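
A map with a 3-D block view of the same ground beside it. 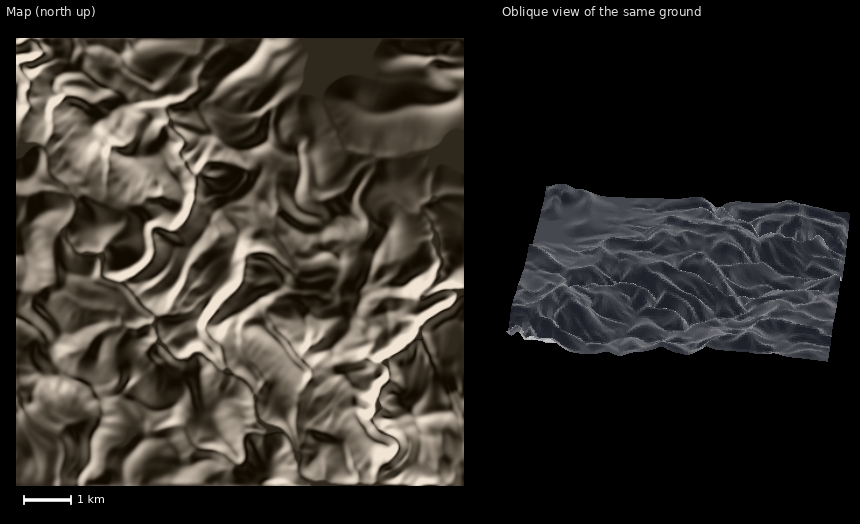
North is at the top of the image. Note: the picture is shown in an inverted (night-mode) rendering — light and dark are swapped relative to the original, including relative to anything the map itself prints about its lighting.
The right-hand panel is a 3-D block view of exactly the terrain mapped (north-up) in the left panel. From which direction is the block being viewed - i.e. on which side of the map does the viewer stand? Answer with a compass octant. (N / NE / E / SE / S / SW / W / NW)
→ W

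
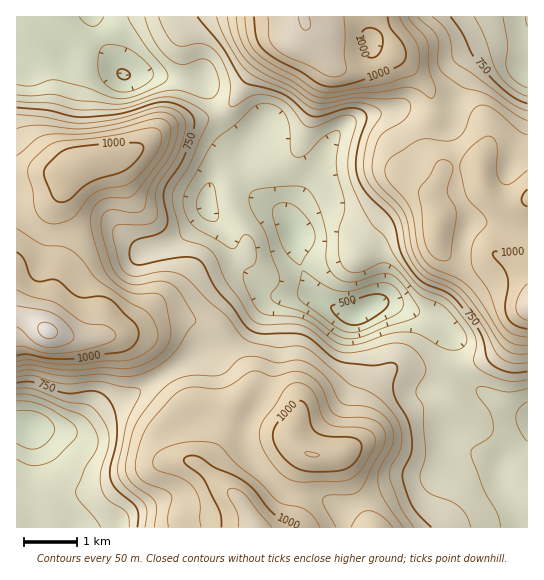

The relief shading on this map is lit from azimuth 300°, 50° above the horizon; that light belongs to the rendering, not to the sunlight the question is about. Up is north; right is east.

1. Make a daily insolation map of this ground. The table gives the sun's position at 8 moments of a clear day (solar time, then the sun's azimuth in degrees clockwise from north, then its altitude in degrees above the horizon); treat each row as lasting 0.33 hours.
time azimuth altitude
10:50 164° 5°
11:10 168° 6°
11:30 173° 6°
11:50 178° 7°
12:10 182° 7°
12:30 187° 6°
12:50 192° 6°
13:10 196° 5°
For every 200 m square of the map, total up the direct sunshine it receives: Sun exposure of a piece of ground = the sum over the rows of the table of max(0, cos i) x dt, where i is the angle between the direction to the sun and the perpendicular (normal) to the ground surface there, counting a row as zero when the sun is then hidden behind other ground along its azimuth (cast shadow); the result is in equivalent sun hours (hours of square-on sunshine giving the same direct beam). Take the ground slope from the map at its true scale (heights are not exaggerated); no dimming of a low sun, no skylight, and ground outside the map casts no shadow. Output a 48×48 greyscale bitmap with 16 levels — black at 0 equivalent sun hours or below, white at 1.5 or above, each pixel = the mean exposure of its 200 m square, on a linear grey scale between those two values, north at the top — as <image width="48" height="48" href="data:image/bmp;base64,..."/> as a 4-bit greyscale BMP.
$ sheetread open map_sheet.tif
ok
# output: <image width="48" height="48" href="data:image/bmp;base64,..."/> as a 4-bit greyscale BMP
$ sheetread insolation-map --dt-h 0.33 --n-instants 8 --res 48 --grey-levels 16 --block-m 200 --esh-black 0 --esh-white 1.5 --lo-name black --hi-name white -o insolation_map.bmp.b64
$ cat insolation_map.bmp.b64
<image width="48" height="48" href="data:image/bmp;base64,Qk32BAAAAAAAAHYAAAAoAAAAMAAAADAAAAABAAQAAAAAAIAEAAATCwAAEwsAABAAAAAAAAAAAAAAABEREQAiIiIAMzMzAERERABVVVUAZmZmAHd3dwCIiIgAmZmZAKqqqgC7u7sAzMzMAN3d3QDu7u4A////ADMzRFREMiI0MzMyEAAAESEQAAABEiIiNDNERVVWVDIiI0RDAAAAASIQAAABESIiNDNERERXiGQiJFVBAAABJFQgAAERERESMzNEMzNXmpdVVUMQAAE0Z3ZCARERESIiMjIiIiJGd3d3dSAAACV4mZhkISIiISIiIhAAEiEjNEVnYwAAAUeJmYh2QzMyIiIiIgAAEREREiIiEAAAFGdlVVZndUQyIiMzMwAAARERERAAAAAAJVUxABI1ZUMiIjREQgABESMyEREAAAABIzIQAAABMyIjM0RDIREjRVVDEBIQABIyIREhAAAAARI0RUQyIWZ4mXZTEAEiIjREIAASAAAAAAI1VUIiM6q8uoZTIAATMzMzIQARAAAAABE0QyEjVtzMqYdlMQABEQACIRAAAAAAASIiIRJGeNy7qqqZhSAAAAAAIQAAAAAAAjQyIkZ5qu3d3dzLunMAAAAAAAAAAAAAEjQzI1eZqu//7d3LqqhAAAAAAAAAAAAAASIhEjV4mr3ty6uph3h0EBEAAAAAAAAAAAAAABNYmnmZdlVVVUVVREMQAAAAAAAAAAAAACRommUyEQERIiI0RDIAAAAAAAAAAAABJHiImjEAAAERABEjMhAAAAAAAAAAAAASWJmHeQAAAAEQAAEiEAAAAAAAAAAAAAFGiZhkNAAAAAAAAAERAAAAAAAAAAAAAAWbupdCEQAAAAAAAAAAAAAAAAAAAAAAAEnN24ZDIAAAARAAAAAAAQAAAAAAABNENYvNuWVEMRAAERAAAAAAARAAAAAAADVVZ5mpdDRUMQAAERAAAAAAAAAREAAAASM0Vnd2QjQyEQAAERAAAAAAAAAREAAAASIjRVVUQiEQAAABIiEAABEQAAARAAAAEiI0REREQxABEQE0QzISRWQgAAERAAAAIhI0VlQyMzIjRBNWZURWdkIRAAIhARACMiJFeGQhE0VURSNFZmeIdTIiABIiIjNEMzRXmXQxE1ZDNDNERXiZhlRDMiIiRWZUREV4mFMiM0QgAURERGeIiIdmVDIjRWZUREVnZCESMzMQACIiNFVmZ4mHZUMzM0VVQzREMhESMzIiEAAAEjM0RXiHVUMyIjRVQyIiESIREiEjMgAAAAABE0Z2VUQyIiNFQyERESIQAAAjMgAAAAAAABNVVVVDIiNFZCERABEQAAESEAAAAAAAAAAjRVZlMzNXh1IQAAEzERERAAAAAAAAAAAAETVmVEV5u6YxAAEjMhEAAAAAAAAAAAAAAAJXiImr3u2oZDMyIRAAAAAAAAAAAAAAAAFHq8zM3//9uYZDIQAAAAAAAAAAAAAAABNHrN3Lq8zLupdBEQAAAAAAAAAAAAAAATVorMy5dmVWeIYgAAAAABAAAAAAAAABNFZ5q7uXVDISNVQhAAAAARAAAAAAAAATVneJmZhlQzIRIzIzIQAAARAAAAAAAAAjV4d2ZkQ0RDMzIhESIQAAARAAAAAAAAEjRmZUQyIzMyNFMQAAAAAAEREAAAAAAAIjRVRDMzMzIiNVMQAAAAAAEQ=="/>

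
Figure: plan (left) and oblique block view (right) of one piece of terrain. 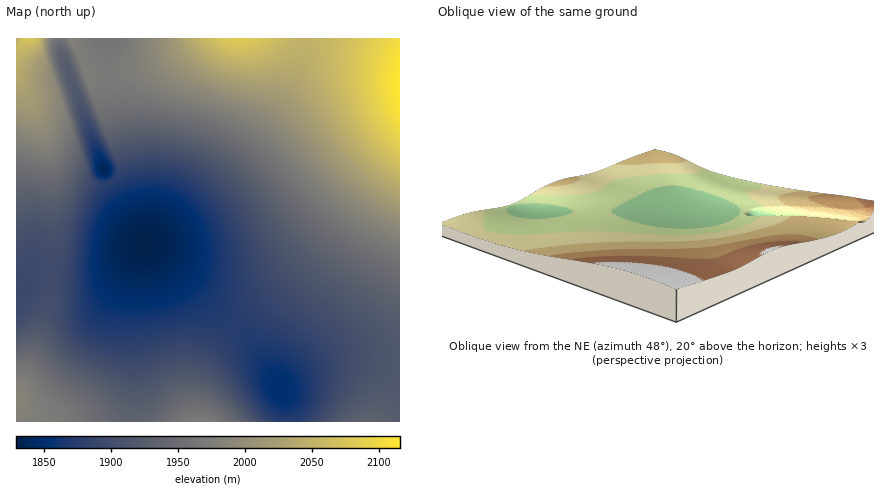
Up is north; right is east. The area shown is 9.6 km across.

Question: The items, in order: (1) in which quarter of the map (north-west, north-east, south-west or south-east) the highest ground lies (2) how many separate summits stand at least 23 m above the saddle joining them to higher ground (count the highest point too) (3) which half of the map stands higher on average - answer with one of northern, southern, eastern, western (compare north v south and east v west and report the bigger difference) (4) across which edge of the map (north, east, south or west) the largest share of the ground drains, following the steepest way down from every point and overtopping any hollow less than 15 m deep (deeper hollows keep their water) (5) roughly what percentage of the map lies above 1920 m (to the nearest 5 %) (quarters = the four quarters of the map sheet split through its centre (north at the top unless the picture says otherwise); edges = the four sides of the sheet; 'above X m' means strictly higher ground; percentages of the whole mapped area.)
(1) The highest point lies in the north-east quarter of the map.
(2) There are 5 summits with 23 m or more of prominence.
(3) Taken as a whole, the northern half is higher than the southern.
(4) Drainage is mainly to the south: more ground falls towards that edge than towards any other.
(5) About 50 % of the map lies above 1920 m.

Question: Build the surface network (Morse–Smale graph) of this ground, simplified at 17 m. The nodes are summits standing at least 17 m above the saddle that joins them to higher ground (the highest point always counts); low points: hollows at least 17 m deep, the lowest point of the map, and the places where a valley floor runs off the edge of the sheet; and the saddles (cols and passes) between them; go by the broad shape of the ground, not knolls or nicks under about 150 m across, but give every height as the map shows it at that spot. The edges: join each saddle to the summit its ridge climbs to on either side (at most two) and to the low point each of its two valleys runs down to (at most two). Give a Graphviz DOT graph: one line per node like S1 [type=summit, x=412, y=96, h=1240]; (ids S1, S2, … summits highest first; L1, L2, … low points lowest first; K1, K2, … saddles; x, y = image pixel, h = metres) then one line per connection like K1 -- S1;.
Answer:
graph terrain {
  S1 [type=summit, x=400, y=84, h=2116];
  S2 [type=summit, x=240, y=38, h=2082];
  S3 [type=summit, x=28, y=38, h=2076];
  S4 [type=summit, x=16, y=400, h=1986];
  S5 [type=summit, x=200, y=422, h=1972];
  L1 [type=low, x=146, y=244, h=1829];
  L2 [type=low, x=104, y=170, h=1835];
  L3 [type=low, x=280, y=390, h=1850];
  K1 [type=saddle, x=110, y=74, h=1970];
  K2 [type=saddle, x=52, y=270, h=1898];
  K3 [type=saddle, x=110, y=182, h=1876];
  K4 [type=saddle, x=236, y=326, h=1874];
  K1 -- S1;
  K1 -- S2;
  K1 -- L1;
  K2 -- S3;
  K2 -- S4;
  K2 -- L1;
  K3 -- S1;
  K3 -- S3;
  K3 -- L1;
  K3 -- L2;
  K4 -- S1;
  K4 -- S5;
  K4 -- L1;
  K4 -- L3;
}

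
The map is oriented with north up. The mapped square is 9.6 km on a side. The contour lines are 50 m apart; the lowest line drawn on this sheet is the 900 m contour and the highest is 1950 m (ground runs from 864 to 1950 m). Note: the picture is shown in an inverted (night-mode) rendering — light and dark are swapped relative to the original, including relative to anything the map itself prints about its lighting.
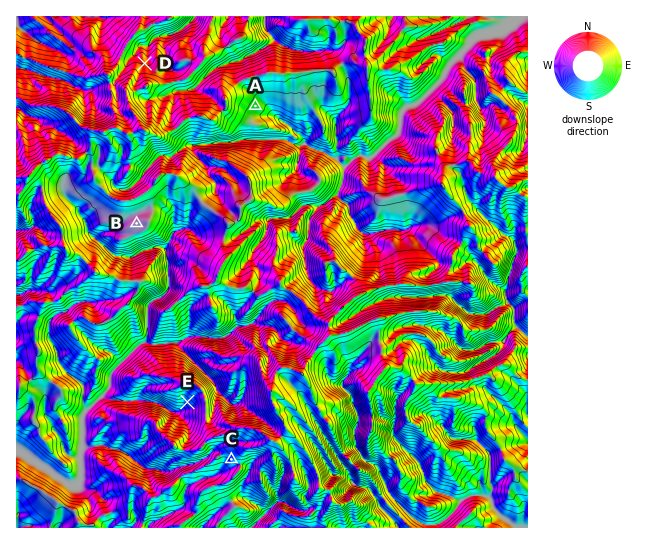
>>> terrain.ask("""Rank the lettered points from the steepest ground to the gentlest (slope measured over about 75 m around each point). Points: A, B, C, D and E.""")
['E', 'C', 'D', 'A', 'B']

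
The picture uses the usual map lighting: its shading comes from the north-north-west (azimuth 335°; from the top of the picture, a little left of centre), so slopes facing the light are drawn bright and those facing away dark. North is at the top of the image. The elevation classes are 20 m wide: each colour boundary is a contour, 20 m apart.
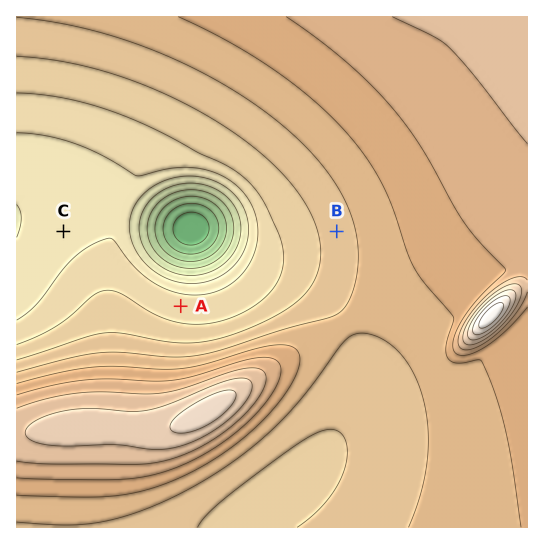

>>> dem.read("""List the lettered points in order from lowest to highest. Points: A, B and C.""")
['C', 'A', 'B']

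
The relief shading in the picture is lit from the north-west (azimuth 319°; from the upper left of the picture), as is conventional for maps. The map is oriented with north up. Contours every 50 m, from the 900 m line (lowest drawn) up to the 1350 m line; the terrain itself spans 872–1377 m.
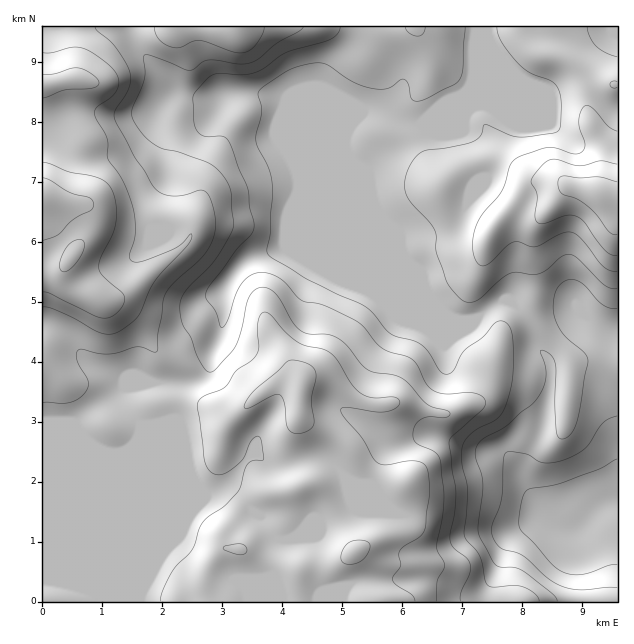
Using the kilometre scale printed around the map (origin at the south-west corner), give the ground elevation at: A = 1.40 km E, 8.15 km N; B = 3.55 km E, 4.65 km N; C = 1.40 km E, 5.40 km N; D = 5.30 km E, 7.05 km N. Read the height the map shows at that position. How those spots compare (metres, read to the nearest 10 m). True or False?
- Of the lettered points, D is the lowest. True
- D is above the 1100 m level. False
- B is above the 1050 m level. True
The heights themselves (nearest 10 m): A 1160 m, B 1190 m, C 1270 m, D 1030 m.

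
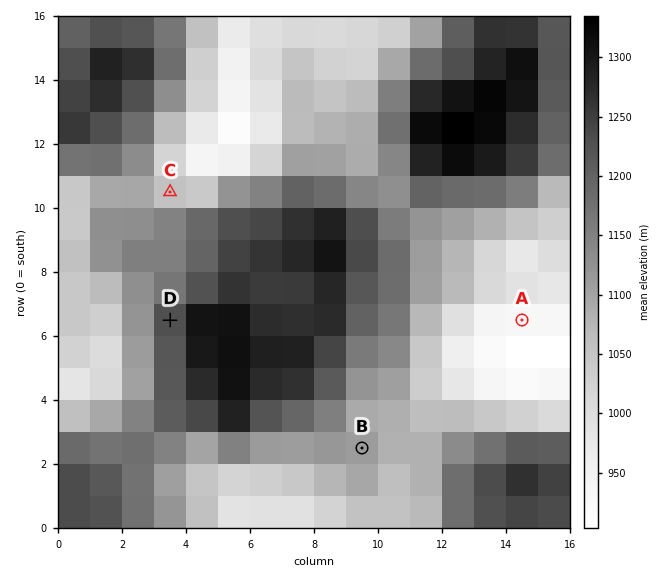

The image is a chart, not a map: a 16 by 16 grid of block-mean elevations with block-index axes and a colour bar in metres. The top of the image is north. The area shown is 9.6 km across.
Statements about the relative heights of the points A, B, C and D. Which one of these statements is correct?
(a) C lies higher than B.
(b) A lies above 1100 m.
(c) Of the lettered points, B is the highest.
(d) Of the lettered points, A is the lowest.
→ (d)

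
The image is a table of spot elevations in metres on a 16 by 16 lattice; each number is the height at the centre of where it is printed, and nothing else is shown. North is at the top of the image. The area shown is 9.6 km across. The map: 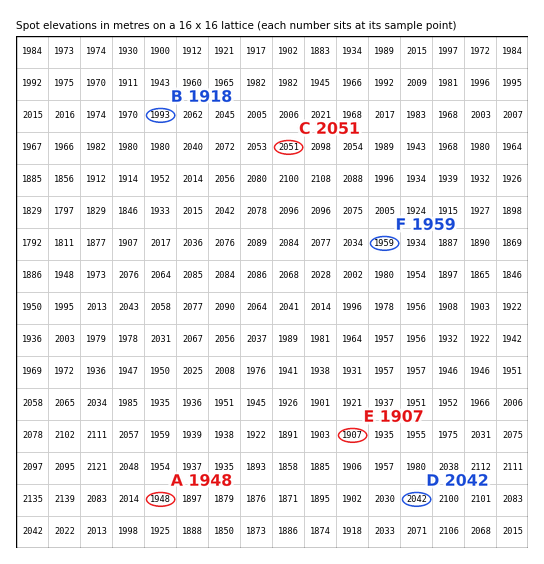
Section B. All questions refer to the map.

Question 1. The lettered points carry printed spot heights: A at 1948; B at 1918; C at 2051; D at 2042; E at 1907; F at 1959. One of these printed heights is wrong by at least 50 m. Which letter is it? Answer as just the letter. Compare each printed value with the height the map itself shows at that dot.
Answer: B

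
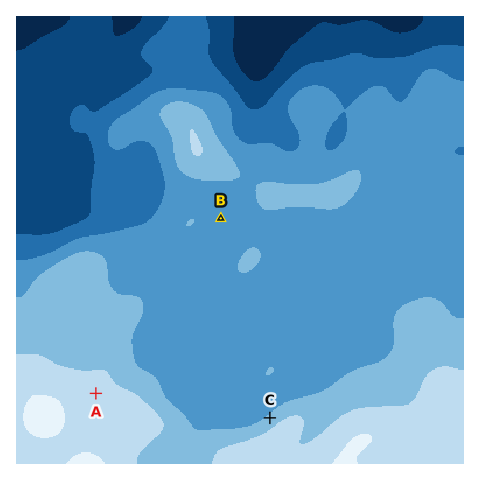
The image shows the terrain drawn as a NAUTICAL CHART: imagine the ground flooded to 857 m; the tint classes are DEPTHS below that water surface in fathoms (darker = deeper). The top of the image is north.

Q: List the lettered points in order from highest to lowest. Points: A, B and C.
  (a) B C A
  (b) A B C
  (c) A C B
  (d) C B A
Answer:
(c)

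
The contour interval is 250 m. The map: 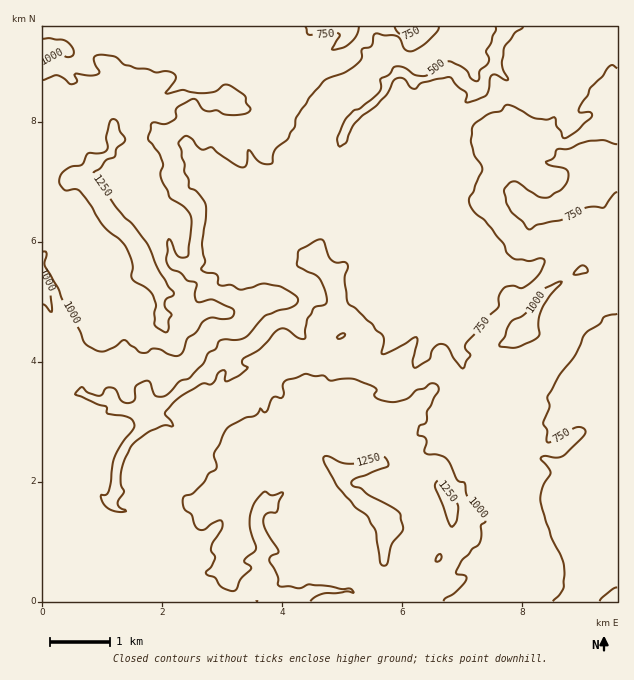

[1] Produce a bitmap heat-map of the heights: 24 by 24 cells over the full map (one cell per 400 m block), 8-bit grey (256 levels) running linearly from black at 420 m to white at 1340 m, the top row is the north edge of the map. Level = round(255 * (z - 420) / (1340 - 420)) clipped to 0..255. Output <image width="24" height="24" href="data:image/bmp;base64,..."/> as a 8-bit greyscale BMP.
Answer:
<image width="24" height="24" href="data:image/bmp;base64,Qk12BgAAAAAAADYEAAAoAAAAGAAAABgAAAABAAgAAAAAAEACAAATCwAAEwsAAAABAAAAAAAAAAAAAAEBAQACAgIAAwMDAAQEBAAFBQUABgYGAAcHBwAICAgACQkJAAoKCgALCwsADAwMAA0NDQAODg4ADw8PABAQEAAREREAEhISABMTEwAUFBQAFRUVABYWFgAXFxcAGBgYABkZGQAaGhoAGxsbABwcHAAdHR0AHh4eAB8fHwAgICAAISEhACIiIgAjIyMAJCQkACUlJQAmJiYAJycnACgoKAApKSkAKioqACsrKwAsLCwALS0tAC4uLgAvLy8AMDAwADExMQAyMjIAMzMzADQ0NAA1NTUANjY2ADc3NwA4ODgAOTk5ADo6OgA7OzsAPDw8AD09PQA+Pj4APz8/AEBAQABBQUEAQkJCAENDQwBEREQARUVFAEZGRgBHR0cASEhIAElJSQBKSkoAS0tLAExMTABNTU0ATk5OAE9PTwBQUFAAUVFRAFJSUgBTU1MAVFRUAFVVVQBWVlYAV1dXAFhYWABZWVkAWlpaAFtbWwBcXFwAXV1dAF5eXgBfX18AYGBgAGFhYQBiYmIAY2NjAGRkZABlZWUAZmZmAGdnZwBoaGgAaWlpAGpqagBra2sAbGxsAG1tbQBubm4Ab29vAHBwcABxcXEAcnJyAHNzcwB0dHQAdXV1AHZ2dgB3d3cAeHh4AHl5eQB6enoAe3t7AHx8fAB9fX0Afn5+AH9/fwCAgIAAgYGBAIKCggCDg4MAhISEAIWFhQCGhoYAh4eHAIiIiACJiYkAioqKAIuLiwCMjIwAjY2NAI6OjgCPj48AkJCQAJGRkQCSkpIAk5OTAJSUlACVlZUAlpaWAJeXlwCYmJgAmZmZAJqamgCbm5sAnJycAJ2dnQCenp4An5+fAKCgoAChoaEAoqKiAKOjowCkpKQApaWlAKampgCnp6cAqKioAKmpqQCqqqoAq6urAKysrACtra0Arq6uAK+vrwCwsLAAsbGxALKysgCzs7MAtLS0ALW1tQC2trYAt7e3ALi4uAC5ubkAurq6ALu7uwC8vLwAvb29AL6+vgC/v78AwMDAAMHBwQDCwsIAw8PDAMTExADFxcUAxsbGAMfHxwDIyMgAycnJAMrKygDLy8sAzMzMAM3NzQDOzs4Az8/PANDQ0ADR0dEA0tLSANPT0wDU1NQA1dXVANbW1gDX19cA2NjYANnZ2QDa2toA29vbANzc3ADd3d0A3t7eAN/f3wDg4OAA4eHhAOLi4gDj4+MA5OTkAOXl5QDm5uYA5+fnAOjo6ADp6ekA6urqAOvr6wDs7OwA7e3tAO7u7gDv7+8A8PDwAPHx8QDy8vIA8/PzAPT09AD19fUA9vb2APf39wD4+PgA+fn5APr6+gD7+/sA/Pz8AP39/QD+/v4A////AIJrZnJweoOVj5Sbo6m1w8S7lnlwdF5UV2liZWxzdY+poJqwusHN4tPUoop9eWBURWZoZ2hob4yoqp6ut8fW6dPZxJmGcVtVQ3FraGJke6eopqKwt8Xk7t3d05iAZVlSQ2lhXF1liKvAtaGywN7o3tvjtnhzYlhTUXNoX2J9gY6zt7S80urn4MrIkIJwZFlVV3dvZl11bnWrwtHM193g17SRgoZ/Z11aWGlkYVxVX2qLp73V3uDXybCNjJGAZ1lZV2NfW1pWXGdpgpnF1NS1n6ebiH9zaVhUU2trbmtmbFlXY3abnpeDg3CGbXl7c2FVVXKNoZehrHdSUWJ0eo13YFpdVX+YiXdaVYqk0crb26iGb1BQd4xqR0c/N2qgqHliWZ7N2Nvj3ayWe29WU2ZCLzMwKjx8mIdtZrLV3OLvwIBWTU9GWl88KykoKDJKYI2Uib3R3OXlonI+PD9WY1E9KygoKDNZY3CRjL/P4u/NwntDPjlKSzstKCgnL01oYGt5ftLV8tbLtnBGPzQ0PCsoJyYqSGdcVVRYYtvx487Hf08+QTYzLSclJCgqQWJdY2FOTM/f5tm9dE9ZYF5DKB0hJygrQGdpZVpQS9HN2duidm15d4JSKxkkKSw2TG9zcV5eaMm8x8izpZWknZRyNiEZJy8uLEdgUVFYa6+qtsC0opWelpWQYjUkGRoiFRgtOT9LZ52WpZ2PiX+AhImNgXlDJjQgIBcpNzM4T5qFfnp8dnl9gYd+Z05jUmBNOSEVMTQyPg=="/>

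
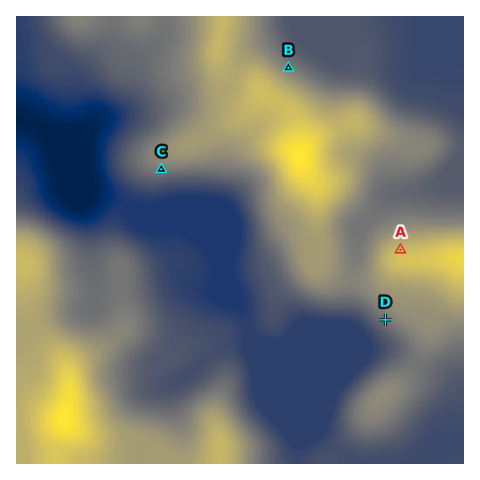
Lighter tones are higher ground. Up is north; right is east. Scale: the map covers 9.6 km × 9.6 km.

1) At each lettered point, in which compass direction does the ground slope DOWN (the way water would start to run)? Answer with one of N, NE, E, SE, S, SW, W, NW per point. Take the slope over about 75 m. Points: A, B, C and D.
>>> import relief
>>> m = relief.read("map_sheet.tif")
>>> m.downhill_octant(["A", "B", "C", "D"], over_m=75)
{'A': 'N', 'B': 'NE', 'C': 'S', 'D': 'SW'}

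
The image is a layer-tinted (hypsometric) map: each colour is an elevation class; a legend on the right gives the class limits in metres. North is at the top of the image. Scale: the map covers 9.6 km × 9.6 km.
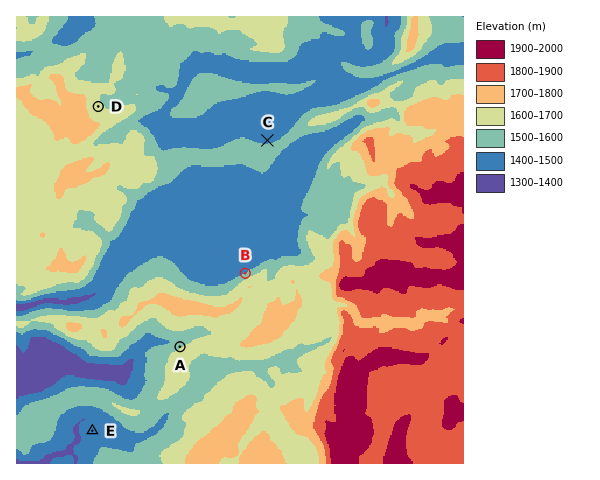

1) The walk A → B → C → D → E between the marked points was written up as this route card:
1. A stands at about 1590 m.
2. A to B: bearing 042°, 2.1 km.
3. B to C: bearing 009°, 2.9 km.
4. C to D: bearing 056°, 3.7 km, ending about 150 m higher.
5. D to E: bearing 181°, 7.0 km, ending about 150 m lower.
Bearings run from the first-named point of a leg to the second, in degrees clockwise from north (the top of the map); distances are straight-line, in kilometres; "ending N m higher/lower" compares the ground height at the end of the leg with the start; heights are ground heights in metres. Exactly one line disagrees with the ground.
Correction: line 4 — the bearing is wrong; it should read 281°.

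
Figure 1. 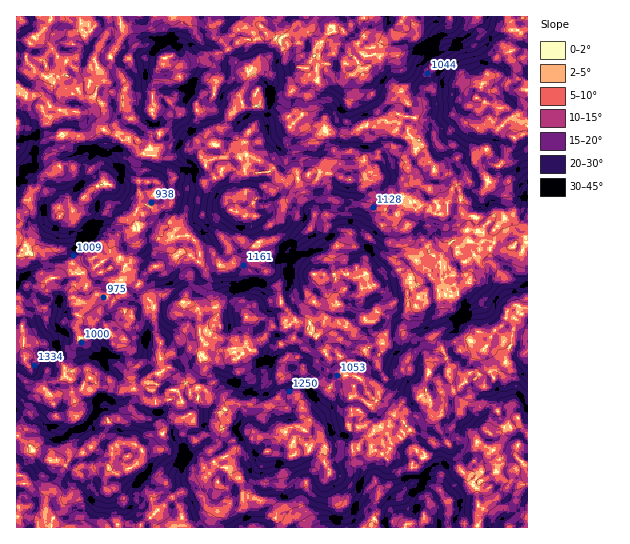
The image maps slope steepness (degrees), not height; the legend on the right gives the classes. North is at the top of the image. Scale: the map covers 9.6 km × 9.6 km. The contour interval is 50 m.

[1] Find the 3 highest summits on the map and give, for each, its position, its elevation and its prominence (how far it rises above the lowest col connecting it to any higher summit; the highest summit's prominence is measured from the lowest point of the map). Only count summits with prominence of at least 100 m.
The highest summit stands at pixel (267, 451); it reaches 1463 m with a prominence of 840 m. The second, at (245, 217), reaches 1433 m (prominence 395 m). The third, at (477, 98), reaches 1415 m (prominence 365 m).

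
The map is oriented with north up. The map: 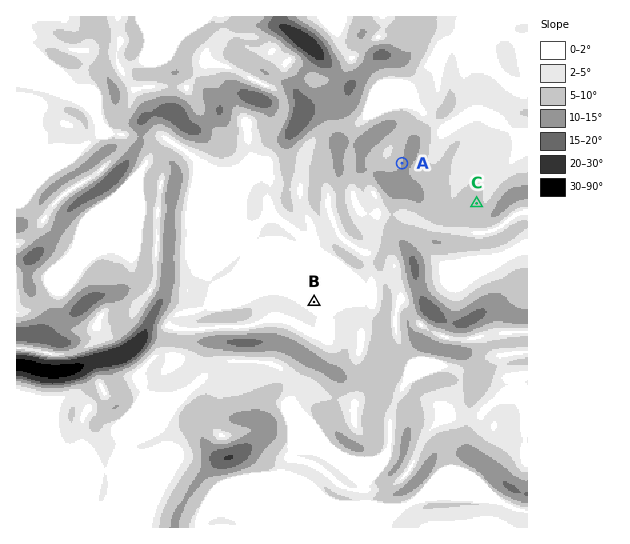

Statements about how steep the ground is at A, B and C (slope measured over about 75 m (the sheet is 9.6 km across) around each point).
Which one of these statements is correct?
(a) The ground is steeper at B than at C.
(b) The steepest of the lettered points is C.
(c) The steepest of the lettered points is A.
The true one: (c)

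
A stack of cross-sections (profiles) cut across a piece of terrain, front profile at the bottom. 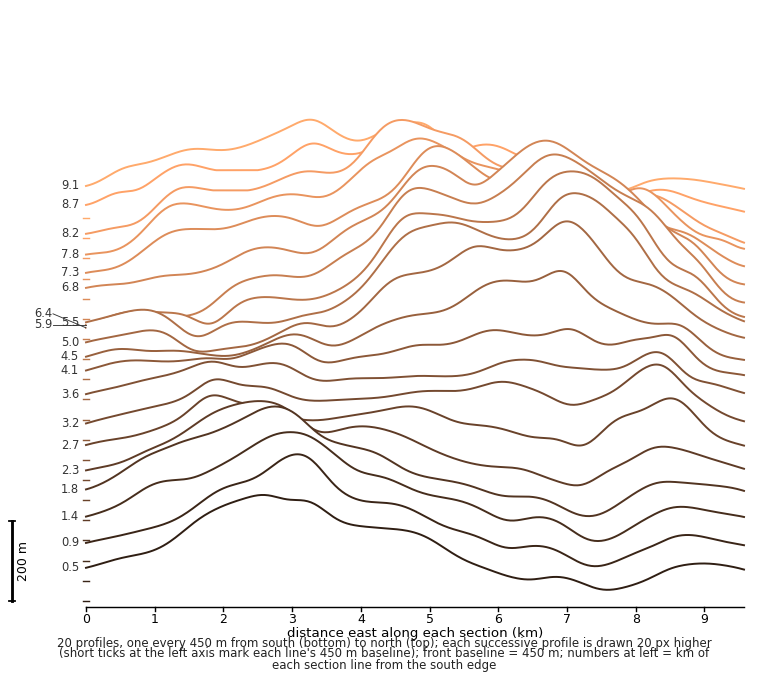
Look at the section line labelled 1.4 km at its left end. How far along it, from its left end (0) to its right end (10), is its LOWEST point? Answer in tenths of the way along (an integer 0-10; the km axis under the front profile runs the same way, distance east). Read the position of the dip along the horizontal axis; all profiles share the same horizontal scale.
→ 8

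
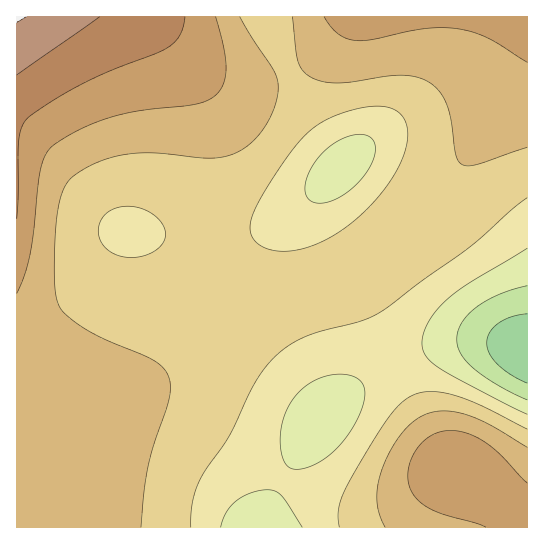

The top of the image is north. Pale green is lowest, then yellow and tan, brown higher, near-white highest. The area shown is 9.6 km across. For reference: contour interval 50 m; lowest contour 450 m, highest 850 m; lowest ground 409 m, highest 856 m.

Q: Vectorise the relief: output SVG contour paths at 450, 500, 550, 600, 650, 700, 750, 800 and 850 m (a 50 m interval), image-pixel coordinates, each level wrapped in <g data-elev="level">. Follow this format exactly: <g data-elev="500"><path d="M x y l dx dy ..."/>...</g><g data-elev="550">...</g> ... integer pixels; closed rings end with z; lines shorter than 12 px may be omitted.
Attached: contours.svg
<g data-elev="450"><path d="M527 383l-16-8-13-10-8-11-3-11 3-10 8-10 13-6 16-3"/></g><g data-elev="500"><path d="M527 400l-28-14-25-17-13-15-3-7-1-8 1-8 3-8 6-8 9-8 23-13 28-8"/></g><g data-elev="550"><path d="M221 527l5-14 10-12 15-8 16-3 8 1 7 5 20 31"/><path d="M293 469l-6-3-3-5-3-10-1-10 3-22 10-20 13-13 17-9 20-3 8 2 7 3 6 8 0 12-5 18-12 19-12 14-14 11-16 7z"/><path d="M527 414l-61-31-28-16-13-12-3-12 2-10 4-11 9-12 10-11 22-16 58-35"/><path d="M314 202l-7-5-2-12 5-15 10-15 13-11 14-7 14-3 10 4 4 7 0 10-5 12-10 14-12 10-13 8-12 4z"/></g><g data-elev="600"><path d="M191 527l1-25 8-23 30-44 27-55 18-23 14-11 16-9 17-6 40-10 20-10 87-64 42-37 16-12"/><path d="M527 429l-45-23-28-11-24-4-9 2-10 3-12 9-11 13-38 63-11 25-1 11 1 10"/><path d="M123 257l-13-5-9-10-3-12 4-12 9-8 14-4 14 2 14 6 7 7 5 8 0 8-2 6-7 7-10 5-11 2z"/><path d="M273 250l-12-4-7-7-4-9 1-11 6-14 13-22 18-28 14-17 10-9 11-8 30-11 14-3 14-1 10 2 8 5 5 6 3 10 0 10-2 11-5 13-7 14-20 26-24 22-27 17-27 8-12 1z"/></g><g data-elev="650"><path d="M141 527l6-56 6-25 16-45 1-12-1-10-4-9-10-9-64-28-18-13-12-11-5-14-2-20 1-41 4-28 4-16 7-11 16-11 19-8 20-5 20-2 57 5 17 0 19-6 17-13 10-13 8-15 4-14 1-14-4-13-34-53"/><path d="M527 447l-37-22-26-11-13-3-10 0-11 2-9 4-12 9-11 12-10 17-7 18-4 14 0 15 3 13 5 12"/><path d="M292 17l6 45 5 9 9 7 13 4 14 1 50-7 17-1 16 4 12 7 8 9 5 11 4 15 5 33 2 7 4 4 7 1 8-1 50-18"/></g><g data-elev="700"><path d="M527 483l-33-34-12-9-13-6-14-3-12 0-12 4-10 8-9 14-4 14 1 14 6 12 8 8 12 6 51 16"/><path d="M17 293l7-16 6-20 3-24 6-58 4-14 5-10 6-6 17-11 35-15 33-8 56-7 11-3 8-4 9-12 3-16-2-22-8-30"/><path d="M324 17l7 10 7 7 8 4 9 2 16 0 58-12 20 0 17 2 24 9 37 23"/></g><g data-elev="750"><path d="M17 219l2-77 2-13 5-9 24-18 33-19 85-36 7-5 5-7 3-8 2-10"/></g><g data-elev="800"><path d="M17 75l83-58"/></g>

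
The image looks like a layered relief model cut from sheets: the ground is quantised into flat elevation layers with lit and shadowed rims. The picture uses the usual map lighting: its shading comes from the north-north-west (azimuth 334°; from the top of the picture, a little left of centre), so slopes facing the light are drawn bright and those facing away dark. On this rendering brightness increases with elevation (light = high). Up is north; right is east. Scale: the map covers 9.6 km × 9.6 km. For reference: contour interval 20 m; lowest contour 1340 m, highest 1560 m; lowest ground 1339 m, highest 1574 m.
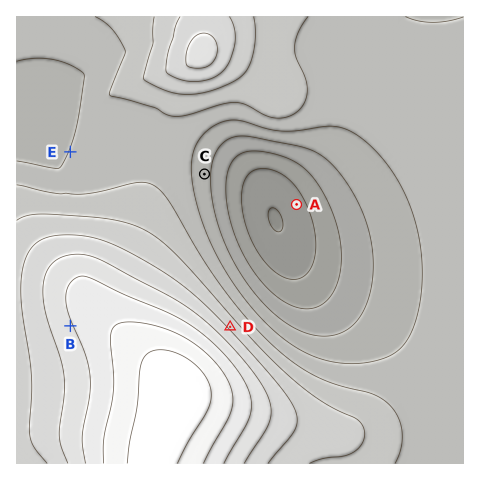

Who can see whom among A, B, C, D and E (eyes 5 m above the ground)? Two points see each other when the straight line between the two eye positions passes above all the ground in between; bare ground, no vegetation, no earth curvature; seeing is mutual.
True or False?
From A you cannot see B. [True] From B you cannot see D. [True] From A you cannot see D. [False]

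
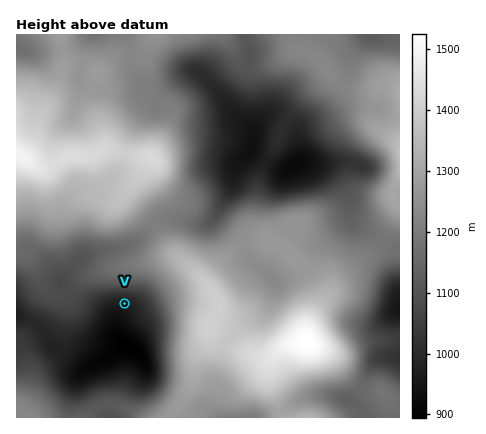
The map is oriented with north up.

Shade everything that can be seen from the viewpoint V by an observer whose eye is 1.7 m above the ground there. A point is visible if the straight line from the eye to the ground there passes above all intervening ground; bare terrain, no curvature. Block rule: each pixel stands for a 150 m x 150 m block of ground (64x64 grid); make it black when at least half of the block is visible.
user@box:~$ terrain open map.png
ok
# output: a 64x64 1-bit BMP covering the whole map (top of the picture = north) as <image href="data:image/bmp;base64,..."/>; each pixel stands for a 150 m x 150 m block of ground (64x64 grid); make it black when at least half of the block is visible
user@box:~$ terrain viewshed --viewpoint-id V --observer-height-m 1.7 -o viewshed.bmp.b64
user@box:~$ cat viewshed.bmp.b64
<image width="64" height="64" href="data:image/bmp;base64,Qk0+AgAAAAAAAD4AAAAoAAAAQAAAAEAAAAABAAEAAAAAAAACAAATCwAAEwsAAAIAAAAAAAAA////AAAAAAAf8A+AAAAAAD/4P8AAAAAA////wAAAAAD////gAAAAAP///+AAAAAA////8AAAAAD////wAAAAAP////AAAAAAP///8AAAAAA///vwAAAAAD3/8/AAAAAAAH/j8AAAAAAAf8P4AAAAAAA/w/gAAAAAAB/D+AAAAAAAH8P8AAAAAAAf//wAAAAAAB///AAAAAAAH//4AAAAAAAf//gAAAAAAB//+AAAAAAAB//4AAAAAAAB//gAAAAAAAAH8AAAAAAAAABAAAAAAAAAAAAAAAAAAAAAAAAAAAAAAAAAAAAAAAAAAAAAAAAAAAAAAAAAAAAAAAAAAAAAAAAAAAAAAAAAAAAAAAAAAAAAAAAAAAAAAAAAAAAAAAAAAAAAAAAAAAAAAAAAAAAAAAAAAAAAAAAAAAAAAAAAAAAAAAAAAAAAAAAAAAAAAAAAAAAAAAAAAAAAAAAAAAAAAAAAAAAAAAAAAAAAAAAAAAAAAAAAAAAAAAAAAAAAAAAAAAAAAAAAAAAAAAAAAAAAAAAAAAAAAAAAAAAAAAAAAAAAAAAAAAAAAAAAAAAAAAAAAAAAAAAAAAAAAAAAAAAAAAAAAAAAAAAAAAAAAAAAAAAAAAAAAAAAAAAAAAAAAAAAAAAAAAAAAAAAAAAAAAAAAAAAAAAAAAAAAAAAAAAAAAAAAAAAAAAAAA=="/>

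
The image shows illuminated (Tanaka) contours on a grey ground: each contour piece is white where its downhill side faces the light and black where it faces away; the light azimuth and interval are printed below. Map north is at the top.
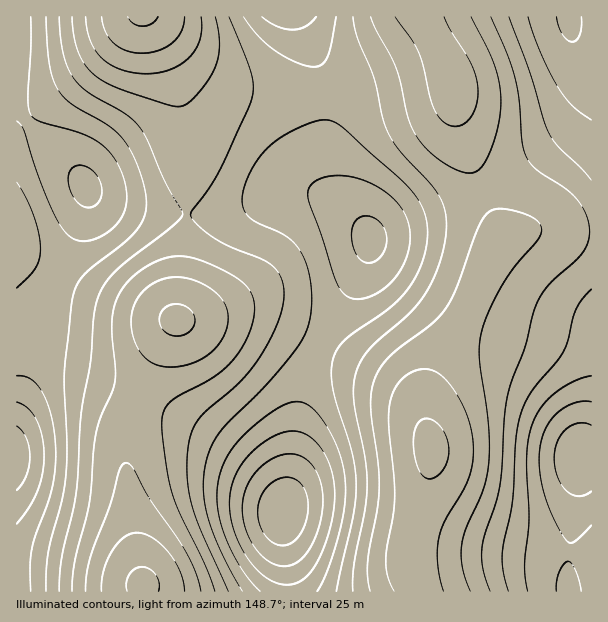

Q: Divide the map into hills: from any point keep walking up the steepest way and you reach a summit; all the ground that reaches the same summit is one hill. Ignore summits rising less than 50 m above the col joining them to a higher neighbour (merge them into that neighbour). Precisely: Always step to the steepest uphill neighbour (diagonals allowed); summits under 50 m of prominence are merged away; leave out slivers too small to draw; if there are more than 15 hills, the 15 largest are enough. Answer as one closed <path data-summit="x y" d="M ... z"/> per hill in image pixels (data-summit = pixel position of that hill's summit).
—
<path data-summit="284 512" d="M251 316l-30 0-45 4-30 57-12 28-7 26-1 36 7 63 11 61 273 1 1-5-8-21 0-21 18-68 4-30-10-31-6-12-15-18-14-8-102-52z"/><path data-summit="17 456" d="M146 16l-130 1 1 575 127-1-17-108-1-42 4-22 10-29 38-76 8-72 2-65 0-34-6-38-20-58z"/><path data-summit="369 239" d="M149 16l-3 1 28 60 13 49 0 93-11 101 28-1 17-3 30 0 34 10 110 56 19 17 11 25 1-28 8-27 22-37 25-56 19-36-4-22-26-56-10-30-4-21-2-25-4-14-7-5-12 0-68 19-42 8-54 0-25-3-23-6-13-7-13-12z"/><path data-summit="581 458" d="M561 229l-25 0-14 3-15 6-9 8-70 138-2 12 0 27 6 24 0 14-22 84 0 21 9 26 173-1 0-358z"/><path data-summit="569 17" d="M591 16l-170 1 29 54 4 15 2 25 4 21 10 30 26 56 4 15 0 11 13-9 23-6 56 2z"/>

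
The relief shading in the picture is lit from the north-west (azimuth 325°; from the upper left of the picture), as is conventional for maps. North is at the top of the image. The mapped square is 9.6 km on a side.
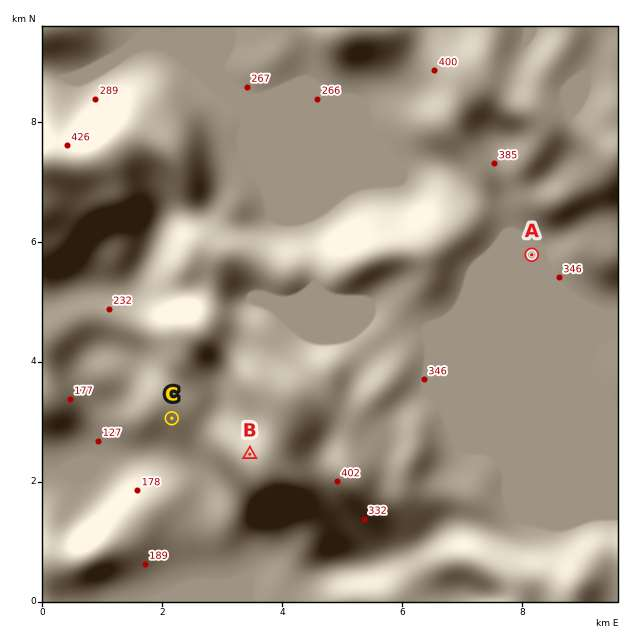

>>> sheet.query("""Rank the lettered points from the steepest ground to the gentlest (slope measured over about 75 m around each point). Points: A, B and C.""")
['B', 'C', 'A']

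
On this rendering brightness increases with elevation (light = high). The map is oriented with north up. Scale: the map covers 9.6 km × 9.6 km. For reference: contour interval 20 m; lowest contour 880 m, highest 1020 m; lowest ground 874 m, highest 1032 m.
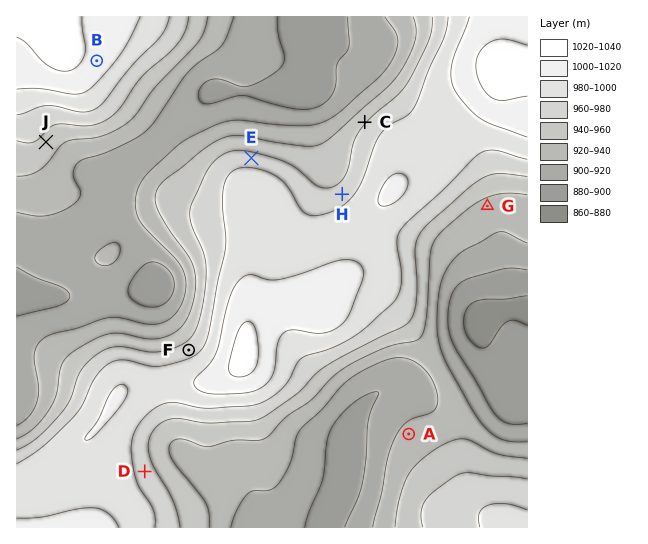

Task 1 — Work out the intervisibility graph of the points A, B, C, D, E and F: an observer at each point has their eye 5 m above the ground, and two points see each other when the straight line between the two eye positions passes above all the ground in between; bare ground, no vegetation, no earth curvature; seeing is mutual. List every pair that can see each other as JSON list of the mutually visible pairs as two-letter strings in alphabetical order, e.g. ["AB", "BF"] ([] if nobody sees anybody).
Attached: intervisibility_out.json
["AD", "BC", "BE", "BF", "CE"]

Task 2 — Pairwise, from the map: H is higher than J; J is higher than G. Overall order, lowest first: G J H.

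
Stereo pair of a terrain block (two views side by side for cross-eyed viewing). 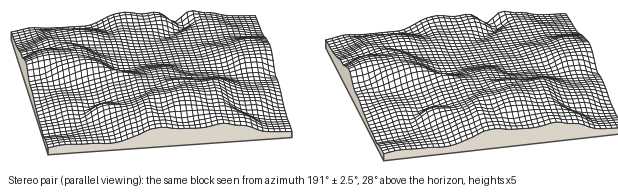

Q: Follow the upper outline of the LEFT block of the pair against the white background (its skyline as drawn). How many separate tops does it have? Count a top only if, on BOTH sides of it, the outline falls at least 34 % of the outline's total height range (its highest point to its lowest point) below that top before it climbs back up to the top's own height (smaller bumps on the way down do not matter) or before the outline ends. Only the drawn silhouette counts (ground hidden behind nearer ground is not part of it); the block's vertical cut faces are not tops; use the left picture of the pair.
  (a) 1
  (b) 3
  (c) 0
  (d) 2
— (c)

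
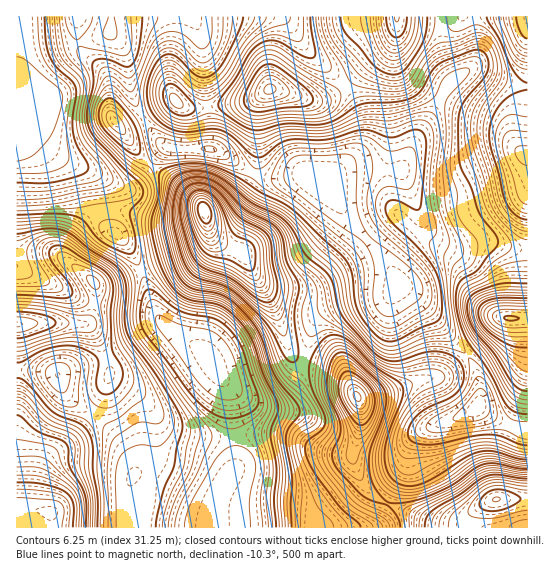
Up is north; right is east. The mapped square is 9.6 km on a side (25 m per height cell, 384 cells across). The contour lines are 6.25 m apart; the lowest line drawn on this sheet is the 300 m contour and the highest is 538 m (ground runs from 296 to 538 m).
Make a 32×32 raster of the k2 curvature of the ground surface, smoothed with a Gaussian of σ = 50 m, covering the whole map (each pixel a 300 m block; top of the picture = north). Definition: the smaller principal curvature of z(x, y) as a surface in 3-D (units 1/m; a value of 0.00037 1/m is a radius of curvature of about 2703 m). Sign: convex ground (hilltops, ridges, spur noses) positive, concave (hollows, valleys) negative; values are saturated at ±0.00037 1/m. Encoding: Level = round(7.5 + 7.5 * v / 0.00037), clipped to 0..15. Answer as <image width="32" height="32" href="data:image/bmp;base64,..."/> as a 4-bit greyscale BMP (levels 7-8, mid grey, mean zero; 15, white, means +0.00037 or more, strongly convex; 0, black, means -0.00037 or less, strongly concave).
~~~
<image width="32" height="32" href="data:image/bmp;base64,Qk12AgAAAAAAAHYAAAAoAAAAIAAAACAAAAABAAQAAAAAAAACAAATCwAAEwsAABAAAAAAAAAAAAAAABEREQAiIiIAMzMzAERERABVVVUAZmZmAHd3dwCIiIgAmZmZAKqqqgC7u7sAzMzMAN3d3QDu7u4A////AHd3Ykd2V3djZ3VDM2iIVESHq3JHh1Z3ZHhlaHVWh3mGh4hTV3d1Z2RmVXhkM1aLlnZURFd4hmdjVmeHU0REaIV3d3Vnd3dmY1iIl1JXZVZCd4pkZ3d3ZlN5dVVSJFZkIoZmNXd4dmZkZjAmdDMiRDOXQ0d2eHVWUiIjiqRGUzNFdUV4h3dUViFWNr2TRogxaERVeJiGRXUVlyWYUleZIXkzNEaIY1d0F4clhiJolQNnhlVlVjRnYiZ2NHUUZ2AFVZiGmVQ0RDFFZlRDJWYwW5iIdWZjMiMzZmVmVEZmI5ynVCFIghJmRHh1eGRXZTVndjImnHAEh2WIZYl1Z2RVQzNVh3ggJWmGh0R3ZWVWZlZmV6hBAUVpdapkZmVVd3ZlVWeVEjNUaGOKdVVVV3ZXdVVVQ0ZjM4uTRkNFVXh0aGV5VmeHYxLPxCEkVmaIZYdWiXdmZCIQbGADRmd3dlZ3ZndmZUI2MAAAJmZmZ3ZWh2Z3d3Uzd0AAAVZUREVnVXdniHdkOIcBMzRVRFVEVmRneId3UmySCKdGl2eJdWZkV4h3d1JpYFuVRpl3iGZ3dUZ4h3dTJlCKc0aKl3VWeIZEZ2Z1VkdSeGNVeYZDV3h2UzRFdXhnRGdUVXh0NHd4dlYzaGWHVVZmVVVWVEeGaJVYUnlleIZnZWZmVFVohmmUSGSI"/>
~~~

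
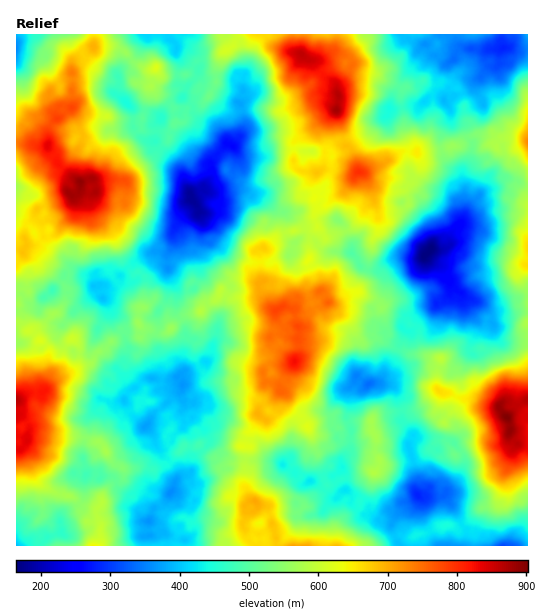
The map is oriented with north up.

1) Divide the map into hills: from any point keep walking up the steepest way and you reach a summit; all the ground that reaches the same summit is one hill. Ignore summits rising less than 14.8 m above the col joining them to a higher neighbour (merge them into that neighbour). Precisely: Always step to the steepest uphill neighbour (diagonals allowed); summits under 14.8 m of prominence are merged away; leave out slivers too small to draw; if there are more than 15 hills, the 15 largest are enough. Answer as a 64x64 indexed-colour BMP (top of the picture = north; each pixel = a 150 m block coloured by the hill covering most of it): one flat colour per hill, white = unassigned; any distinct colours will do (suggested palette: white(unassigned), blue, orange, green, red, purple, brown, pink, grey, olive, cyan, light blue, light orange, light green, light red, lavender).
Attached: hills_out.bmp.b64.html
<image width="64" height="64" href="data:image/bmp;base64,Qk12CAAAAAAAAHYAAAAoAAAAQAAAAEAAAAABAAQAAAAAAAAIAAATCwAAEwsAABAAAAAAAAAA////ALR3HwAOf/8ALKAsACgn1gC9Z5QAS1aMAMJ34wB/f38AIr28AM++FwDox64AeLv/AIrfmACWmP8A1bDFAMzCIgAAAAAAEREXd3d3d3AAAAAAAAAAAAAAAAARERERzMzCAAAAAAABF3d3d3d3cAAAAAAAAAAAAAAAABERERHMzMwAAAAAAAd3d3d3d3dwAAAAAAAAAAAAAAAAEREREczMzAAAAAAAJ3d3d3d3d3AAAAAAAAAKAAAAAAERERERzMzMAAAAAAInd3d3d3d3d3d3EQAAAaqqAAAAARERERHMzMZmAAAAAiInd3d3d3d3d3EREAARqqqgAAAREREREczMzGYAAAAiIid3d3d3d3d3dxEREKqqqqoRERERERERzMzMZgAAAiIiInd3d3d3d3d3EREaqqqqqhERERERERHMzMzGYAAiIiIid3d3d3d3d3dEERqqqqqqEREREREREczMzMzAACIiIiIRd3d3d3d3RERESqqqqqoRERERERERzMzMzAAAAiIiIRF3d3d3d0RERERKqqqqqhERERERERHMzMzMAAAAIiIRERd3REREREREREqqqqqhEREREREREczMzMwAAAACIhEREXREREREREREQaqqqqERERERERERzMzMzMAAAAIhERERREREREREREQRqqqqqhERERERERHMzMzMwAAAACERERFERERERERERBGqqqqgAREREREREWbMzMzAAAAAARERFEREREREREREQaqqqgAAERERERERZmZmZmAAAAABERFERERERERERERKqqqqAAAAERERERFmZmZmZgAAAAARFERERERERERERESqqqoAAAAREREREWZmZmZmZmYAAAEURERERERERERERKqqqgAAAAERERERZmZmZmZmZgAAAAREREREREREREREqqqgAAAAARERERFmZmZmZmZm/wAABERERERERERERESqsAAAAAAAEREREWZmZmZmZm///wAERERERERERERERLu7AAAAAAERERERZmZmZmZmL///AAM0REREREREREREu7uwAAAAABERERFmZmZmZmIi//8AAzNERERERERERES7u7AAAAAAAREREWZmZmAGIiL//wADMzREREREREREREu7uwAAAAABERERZmZgAAAiIv//AAMzNEREREREREREu7u7AAAAAAERERBmZmAAACIi//8AAzM0RERERERERES7u7uwAAAAAREAAGZmZgAAIiL//wADMzBERAAERERLu7uzMxEAAAAAEQAAZmZmYAACL///ADMzMwAAAABERLu7u7MzMRAAAAEQAABmZmZgAAL///8AMzMzAAAAAAALu7u7szMzMQAAARiIiGYmZmZgD/////AzMzMAAAAAAAu7u7uzMzMzMAARmZiIAiBmZmYP////8DMzMwAAAAAAC7u7u7szMzMzAJmZmZkAAAIiIi/////wETMzNEQAAAALu7u7u7MzMzOZmZmZmQAAACIiIiEf//EREzNERERAAAu7u7u7szMzM5mZmZmZAAAAACIiIhH/8RETNEREREQAu7u7u1u7szM5mZmZmZkAAAAiIiIiIR/xERNERERERAREu7u1Vbu7s5mZmZmZmQAAACIiIiIiL/ERFERO7u7uRERLu1VVVVVZmZmZmZmZAAAiIiIiIiIiIRE0Tu7u7u7kRDMzVVVVVVVVmZmZmZkAAiIiIiIiIiIiERTu7u7u7jMzMzNVVVVVVVWZmZmZmQAiIiIiIiIiIiIRHu7u7u7uMzMzNVVVVVVTVVmZmZmZAiIiIiIiIiIiIhEe7u7u7u4zUzM1VVVVVVNVVZmZmZkiIiIiIiIiIiIiIR7u7u7u7lVVVVVVVVVTNVVTmZmZmSIiIiIiIiIiIiIiLu7u7u4AAzNVVVVVVVM1VVOJmZmZIiIiIiIiIiIiIiLu7u7u4AAAM1VVVVVVVVVVU4iZmZkiIiIiIiIiIiIiIhETMzMwAAAAVVVVVVVVVTMziImZmQAiIiIiIiIiIiIhEREzMzMAAAAFVVVVVVUzMzOIiJmYAAIiIiIiIiIiIiERERMzMzAAAAVVVVVVUzMzM4iIiIgAAiIiIiIiIiIiEREREzMzMzAABVVVVVVTMzMziIiIiAAAIiIiIiIiIiERERERMzMzMwAFVVVVVVMzMzM4iIiIAAAAIiIiIiIiERERERMzMzMzMzVVVVVVUzMzMziIiIgAAAACIiIiIiERERERETMzMzMzM1VVVVVTMzMzOIiIiAAAAAIiIiIhERERERERMzMzMzMzMzVVVTMzMzOIiIiIAAACIiIiIiEREREREREzMzMzMzMzMzVTMzMzM4iIiIgAAiIiIiIiIRERERERETMzMzMzMzMzMzMzMzM4iIiIiAAiIiIiIiIgAAERERERMzMzMzMzMzMzMzMzM4iIiIiIACIiIiIiIgAAABEREREzMzMzMzMzMzMxERMziIiIiIgCIiIiIiIgAAAAAREREd3d3dMzMzMzMzEREREYiIiIiAIiIiIiIiAAAAABERER3d3d3TMzMzMzMxEREREYiIiIAiIiIiIiIAAAABETETPd3d3d3TMzMzMzERERERGIiIgiIiIiIiAAAAAAERMzMz3d3d3d0zMzMzMxERERERiIiCIiIiIgAAIAAAAREzMzPd3d3d3d0zMzMzMREREREYiIIiIiIgAAAiAAABEzMzPd3d3d3d3d0zMzMxERERERiIgiIiIgAAAAIgAAMzMzM93d3d3d3d3d3TMzEREREREQACIiIiAAAAACAAMzMzM93d3d3d3d3d3d3dERERERERAA"/>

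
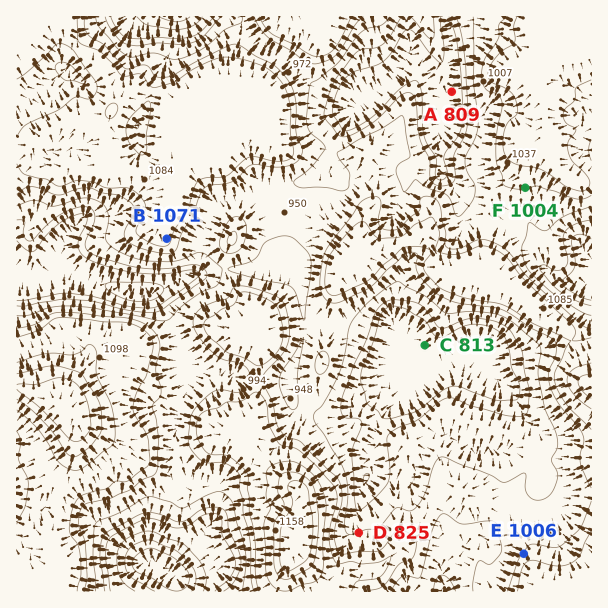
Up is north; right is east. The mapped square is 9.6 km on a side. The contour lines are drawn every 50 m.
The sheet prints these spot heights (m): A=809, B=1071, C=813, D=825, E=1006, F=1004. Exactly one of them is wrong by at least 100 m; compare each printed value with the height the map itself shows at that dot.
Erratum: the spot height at D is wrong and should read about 950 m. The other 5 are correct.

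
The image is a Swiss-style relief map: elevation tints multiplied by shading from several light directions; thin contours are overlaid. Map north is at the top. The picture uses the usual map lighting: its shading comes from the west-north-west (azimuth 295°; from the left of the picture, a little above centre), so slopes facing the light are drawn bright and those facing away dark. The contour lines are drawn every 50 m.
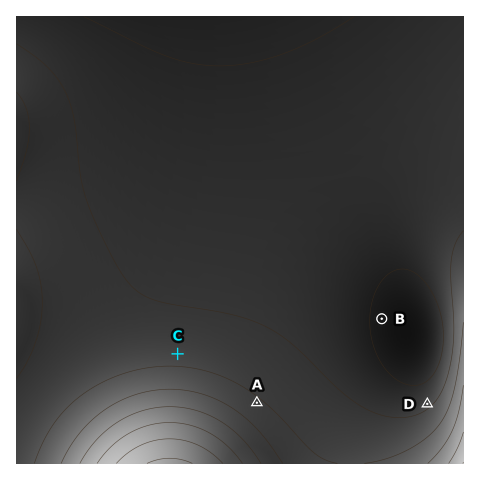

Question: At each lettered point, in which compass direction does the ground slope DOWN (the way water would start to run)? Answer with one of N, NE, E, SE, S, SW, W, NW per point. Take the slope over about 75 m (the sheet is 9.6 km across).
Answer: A NE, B E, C N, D NW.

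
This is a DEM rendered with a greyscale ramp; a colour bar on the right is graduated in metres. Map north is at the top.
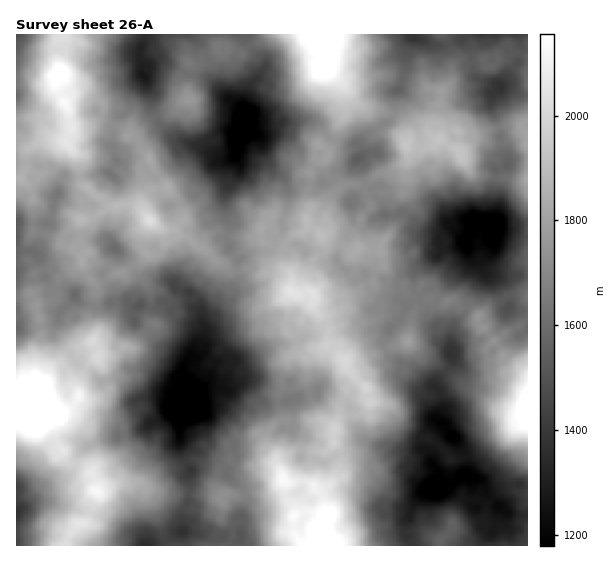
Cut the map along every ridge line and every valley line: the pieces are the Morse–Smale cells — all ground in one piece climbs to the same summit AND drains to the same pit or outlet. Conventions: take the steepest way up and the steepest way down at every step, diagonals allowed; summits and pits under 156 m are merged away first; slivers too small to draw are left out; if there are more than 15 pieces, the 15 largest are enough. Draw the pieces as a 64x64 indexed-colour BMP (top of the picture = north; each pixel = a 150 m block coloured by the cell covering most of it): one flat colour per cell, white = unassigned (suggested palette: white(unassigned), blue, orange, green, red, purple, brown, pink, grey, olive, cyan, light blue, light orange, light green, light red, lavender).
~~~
<image width="64" height="64" href="data:image/bmp;base64,Qk12CAAAAAAAAHYAAAAoAAAAQAAAAEAAAAABAAQAAAAAAAAIAAATCwAAEwsAABAAAAAAAAAA////ALR3HwAOf/8ALKAsACgn1gC9Z5QAS1aMAMJ34wB/f38AIr28AM++FwDox64AeLv/AIrfmACWmP8A1bDFAMzMzBERERERERERERERIiIiIiJ3d3d3d3AAAAAAAAAAzMzMwREREREREREREREiIiIiIid3d3d3cAAAAAAAAADMzMzBERERERERERERESIiIiIiJ3d3d3dwAAAAAAAAAMzMzMzBERERERERERERIiIiIiInd3d3d3AAAAAAAAAAzMzMzMEREREREREREREiIiIiIid3d3d3cAAAAAAAAADMzMzMzBERERERERERERIiIiIid3d3d3d3AAAAAAAAAMzMzMzMEREREREREREREiIiIiJ3d3d3d3dwAAAABQAAzMzMzMwREREREREREREiIiIiIid3d3d3d3cAAABVVQDMzMzMzBEREREREREREiIiIiIiInd3d3d3d3AABVVVVczMzMzBERERERERERESIiIiIiIid3d3d3d3AABVVVVVzMzMwRERERERERERERIiIiIiIiInd3d3d3cAAFVVVVXMzMwREREREREREREREiIiIiIiInd3d3d3cAAAVVVVVczMwRERERERERERERESIiIiIiIid3d3AAAAAABVVVVVzMzBERERERERERERERIiIiIiIiJ3cAAAAAAABVVVVVXMzMERERERERERERERIiIiIiIiIndwAAAAAABVVVVVVczMERERERERERERERIiIiIiIiIidwAAAAAABVVVVVVVzMwRERERERERERERIiIiIiIiIiIiMAAAAAAFVVVVVVUBERERERERERERESIiIiIiIiIiIiIzAAAAAAVVVVVVVQARERERERERERERIiIiIjMzMiIiMzMAAAAABVVVVVVVAAERERERERERERESIiIiMzMzMzMzMwAAAAAFVVVVVVUAARERERERERERERERMzMzMzMzMzMwAAAAAAVVVVVVVQAREREREREREREREREzMzMzMzMzMwAAAAAABVVVVVVVABERERERERERERERERMzMzMzMzMwAAAAAAAAVVVVVQAAEREREREREREREREzMwMzMzMzMzAAAAAAAABVVVAAAAABEREREREREREREzMzMAMzMzMzAAAAAAAAAFVVUAAAAAERERERERERERETMzMzAAADMzAAAAAAAAAAVVVQAAAAARERERERERERERMzMzMAAAMzMAAAAAAAAABVVVAAAAABEREREREREREREzMzMzMwMzMwAAAAAAAAAAVVAAAJAAEREREREREREREYMzMzMzMzMwAAAAAAAAAABVUAAJkAAREREREREREREYiDMzMzMzMwAAAAAAAAAAAAUAAAmQAAERGIiBGIiIiIiIgzMzMzMzAAAAAAAJkAAAkAAAmZAAABGIiIiIiIiIiIiIMzMzMzMzMzAA3dmZmZmZAACZkAAAiIiIiIiIiIiIiIgzMzMzMzMzMw3d2ZmZmZkACZmQAAAIiIiIiIiIqIiIiIMzMwMzMzMzMN3ZmZmZmZCZmZAAAACIiIiIiIiqiIiIAzAAAzMzMwAA3d3ZmZmZmZmZkAAAAAiIiIiIiqqoiAAAAAAzMzMwAAAN3d2ZmZmZmZmQAAAACIiIqoiKqqiAAAAAADMzMAAAAA3dmZmZmZmZmZAAAAiIiIqqqqqqqgAAAAAAAAAAAN3d3d2ZmZmZmZmZkAAACIiqqqqqqqoAAAAAAAAAAADd3d3d3d3dmZmZmZmQAAAAqqqqqqqqoAAAAAAAAAAA3d3d3d3d3URJRJmZmZAAAAAKqqqqqqqqAAAAAAAAAA3d3d3d3d3UREREREAAAAAAAAqqqqqqqqoAAAAAAAAAAN3d3dAETUREREREQAAAAAAACqqqqqqqoAAAAAAAAAAA3d3dAARERERERERAAAAAAAAAqqqqqqqgAAAAAAAAAADd3d0ABEREREREREAAAAAAAACqqqqqqgAAAAAAAAAAAN3d3d0EREREREREQAAAAAAACqqqqqqgAAAAAAAAAAZmAN3d1ERERERERERAAAAAAAAACqqqqgAAAAAAAAAAZmYADd1EREREREREREAAAAAAAAAACqqgAAAAAAAAAAZmZgAADURERERERERERAAAAAAAAAAAAAAAAAAADgAAZmZmYAAAREREREREREREAAAAAAAAAAAAAAAAAA7u4ABmZmZgAABEREREREREREQAAAAAAAAAAAAAAADu7u7gAGZmZmZgAERERLu7AERERAAAAAAAAAAADwAA7u7u7uBmZmZmZmAABEREu7sARLRAAAAAAAAAAA//8A7u7u7u5mZmZmZmYAAABES7u7u7u7AAAAAAAAAP////Du7u7u7uZmZmZmZmAAAAS7u7u7u7sAAAAAAAAAD///8ADu7u7u5mZmZmZmYAAAC7u7u7u7uwAAAAAAAAD////wAA7u7u7mZmZmZmZgAAALu7u7u7uwAAAAAADwD/////AADu7u7uZmZmZmZmAAAAu7u7u7u7sAAAAAD///////AAAO7u7u5mZmZmZmYAAAALu7u7u7uwAAAAAP//////8AAA7u7u7uZmZmZmYAAAAAu7u7u7sAAAAAAA///////wAADu7u7u7mZmZmYAAAAAALu7u7sAAAAAAAAP//////AAAADu7u7uZmZmZgAAAAAAu7u7uwAAAAAAAA//////AAAAAA7u7uZmZmZmAAAAAAC7u7u7AAAAAAAAD//////wAAAAAAAAZmZmZmYAAAAAALu7u7sAAAAAAAAP//////AAAAAAAAAAZmZmZgAAAAAAAAAAAAAAAA"/>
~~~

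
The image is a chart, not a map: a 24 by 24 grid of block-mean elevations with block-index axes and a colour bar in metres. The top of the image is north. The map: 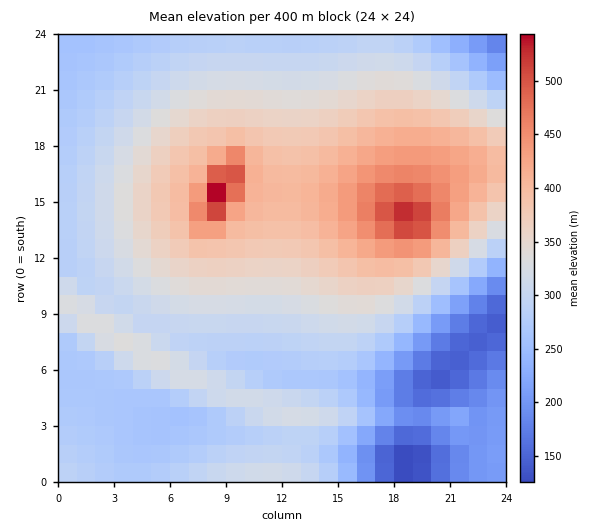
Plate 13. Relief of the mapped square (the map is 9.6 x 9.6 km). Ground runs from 120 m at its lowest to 570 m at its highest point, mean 320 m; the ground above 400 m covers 12.9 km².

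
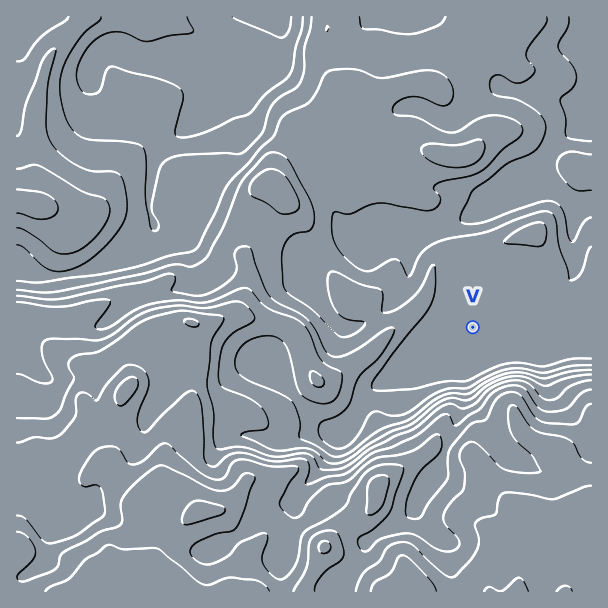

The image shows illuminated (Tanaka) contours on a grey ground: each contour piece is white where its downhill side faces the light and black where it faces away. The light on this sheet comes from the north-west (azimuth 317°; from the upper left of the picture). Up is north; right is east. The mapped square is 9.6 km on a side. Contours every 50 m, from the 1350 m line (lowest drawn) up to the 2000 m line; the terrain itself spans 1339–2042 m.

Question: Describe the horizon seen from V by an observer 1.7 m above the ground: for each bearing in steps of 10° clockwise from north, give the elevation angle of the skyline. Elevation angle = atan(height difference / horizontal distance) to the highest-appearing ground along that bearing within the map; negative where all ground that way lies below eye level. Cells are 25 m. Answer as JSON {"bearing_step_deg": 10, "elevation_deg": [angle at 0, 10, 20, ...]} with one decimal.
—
{"bearing_step_deg": 10, "elevation_deg": [1.3, 1.4, 1.5, 1.6, 1.3, 0.6, 0.0, 0.5, 0.3, -0.2, 0.1, 3.9, 7.8, 8.2, 12.4, 15.3, 15.3, 13.1, 12.0, 10.2, 10.4, 8.7, 5.9, 5.0, 4.5, 4.1, 4.0, 3.9, 3.8, 3.8, 3.6, 3.1, 2.4, 1.8, 1.3, 1.2]}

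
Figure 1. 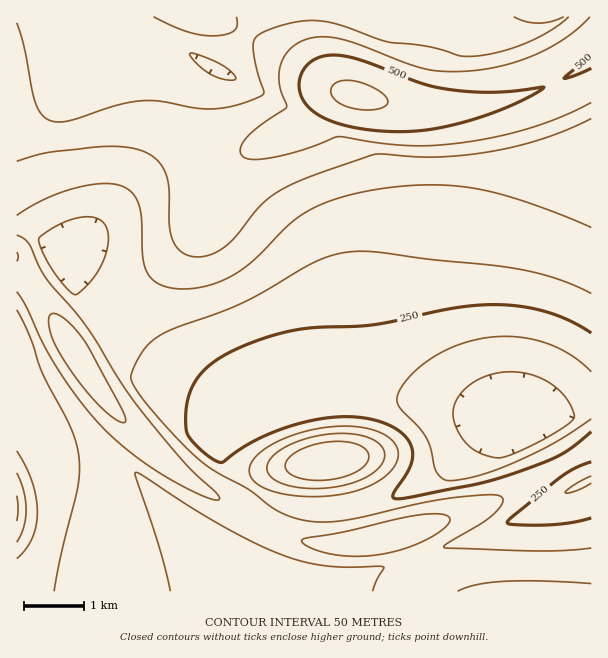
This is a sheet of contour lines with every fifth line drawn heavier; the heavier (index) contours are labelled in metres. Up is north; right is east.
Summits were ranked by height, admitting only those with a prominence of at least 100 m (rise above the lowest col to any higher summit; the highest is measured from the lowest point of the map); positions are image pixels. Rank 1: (356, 95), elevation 560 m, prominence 435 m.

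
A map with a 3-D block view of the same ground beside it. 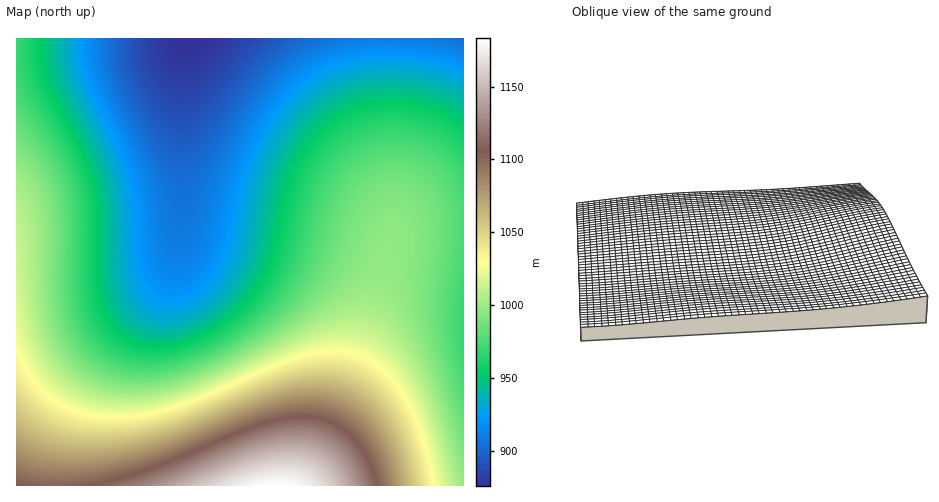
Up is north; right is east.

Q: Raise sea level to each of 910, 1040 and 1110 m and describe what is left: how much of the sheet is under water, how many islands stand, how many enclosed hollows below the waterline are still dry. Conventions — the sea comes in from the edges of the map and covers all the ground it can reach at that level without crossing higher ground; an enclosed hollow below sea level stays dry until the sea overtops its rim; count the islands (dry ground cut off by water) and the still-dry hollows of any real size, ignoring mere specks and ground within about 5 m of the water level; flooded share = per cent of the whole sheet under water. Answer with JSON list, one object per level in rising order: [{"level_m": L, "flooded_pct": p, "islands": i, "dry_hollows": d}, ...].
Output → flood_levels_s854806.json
[{"level_m": 910, "flooded_pct": 11, "islands": 0, "dry_hollows": 0}, {"level_m": 1040, "flooded_pct": 82, "islands": 0, "dry_hollows": 0}, {"level_m": 1110, "flooded_pct": 95, "islands": 0, "dry_hollows": 0}]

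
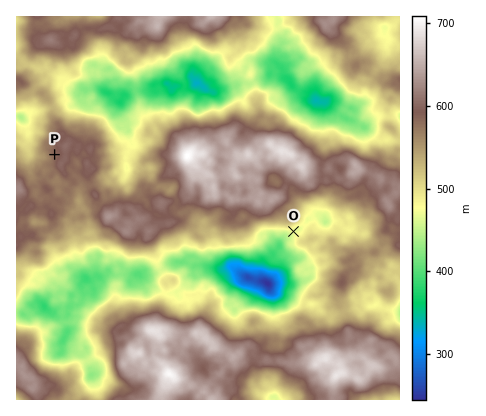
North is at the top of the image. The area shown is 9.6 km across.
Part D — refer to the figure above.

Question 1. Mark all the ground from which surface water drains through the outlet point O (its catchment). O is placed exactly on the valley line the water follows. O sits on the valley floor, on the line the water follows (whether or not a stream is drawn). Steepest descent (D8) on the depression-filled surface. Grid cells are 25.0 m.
6.073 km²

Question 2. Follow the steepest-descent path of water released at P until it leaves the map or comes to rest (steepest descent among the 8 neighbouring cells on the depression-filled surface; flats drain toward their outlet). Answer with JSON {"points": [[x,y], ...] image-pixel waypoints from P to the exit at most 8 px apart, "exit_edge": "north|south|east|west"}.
{"points": [[54, 154], [46, 158], [38, 156], [30, 154], [28, 146], [28, 138], [28, 130], [26, 122], [18, 118], [16, 116]], "exit_edge": "west"}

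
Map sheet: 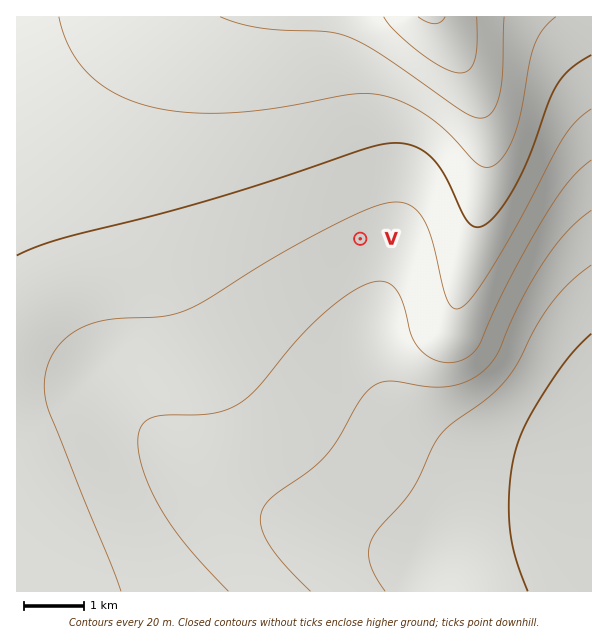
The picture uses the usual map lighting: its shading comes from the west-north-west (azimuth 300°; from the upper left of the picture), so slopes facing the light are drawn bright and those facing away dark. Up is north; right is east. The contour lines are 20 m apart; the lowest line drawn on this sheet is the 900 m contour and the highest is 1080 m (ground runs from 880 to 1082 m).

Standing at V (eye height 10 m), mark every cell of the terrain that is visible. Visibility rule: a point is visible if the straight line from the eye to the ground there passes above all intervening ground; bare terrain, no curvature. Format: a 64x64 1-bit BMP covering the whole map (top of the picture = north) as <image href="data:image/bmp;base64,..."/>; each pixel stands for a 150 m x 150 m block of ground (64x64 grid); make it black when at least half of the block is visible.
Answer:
<image width="64" height="64" href="data:image/bmp;base64,Qk0+AgAAAAAAAD4AAAAoAAAAQAAAAEAAAAABAAEAAAAAAAACAAATCwAAEwsAAAIAAAAAAAAA////AAAAAAD/////////AP////////8A/////////gD////////8AP////////gA////////8AD////////gAP///////+AA////////wAD///////+AAP///////4AA////////AAD///////4AAP//+D///gAA///AH//8AAD//wA///wAAP/+AD//+AAA//gAf//wAAD/8AD///AAAP/AAf//4AAA/4AB///gAAD+AAP//+AAAPwAA///wAAA+AAH///AAAD4AAf//8AAAPAAB///4AAA8AAP///4AADwAA////4AAPAAH////wAA8AAf////AADwAD////8AAPAAP////4AA+AA/////gAD4AH////+AAPAA/////4AAwAD/////wAAAAf/////AAAAB/////8AAAAD/////wAAAAP/////gAAAAf////+AAAAA/////4AAAAB/////gAAAAD/////AAAAAH////8AAAAAP////wAAAAAf////AAAAAB////8AAAAAD////wAAAAAH////AAAAAAf///8AAAAAA////wAAAAAB////AAAAAAH///4AAAAAAP///gAAAAAAf//+AAAAAAB///wAAAAAAD//+AAAAAAAH//4AAAAAAAP//AAAAAAAAf/8AAAAAAAA//gAAAAAAAA/8AAAAAAAAB/wAAA=="/>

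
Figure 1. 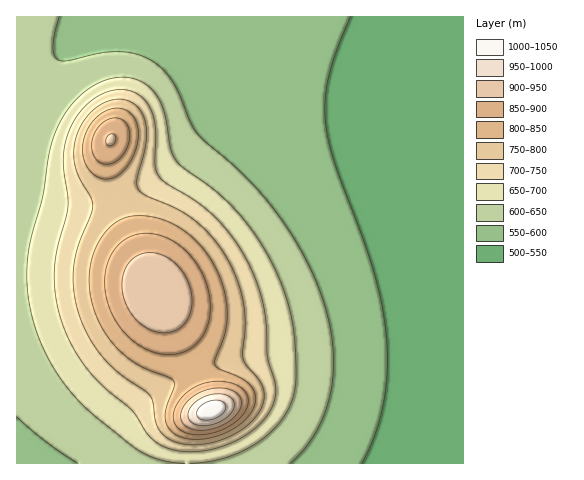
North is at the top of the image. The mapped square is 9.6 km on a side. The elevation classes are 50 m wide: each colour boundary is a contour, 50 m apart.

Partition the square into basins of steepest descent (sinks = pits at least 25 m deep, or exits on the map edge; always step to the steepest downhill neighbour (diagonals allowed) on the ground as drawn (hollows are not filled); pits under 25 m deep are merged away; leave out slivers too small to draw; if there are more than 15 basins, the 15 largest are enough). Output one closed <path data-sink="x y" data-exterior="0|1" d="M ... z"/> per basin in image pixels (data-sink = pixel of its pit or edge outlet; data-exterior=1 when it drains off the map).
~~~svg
<path data-sink="463 463" data-exterior="1" d="M463 16l-447 1 0 256 102 4 26 6 13 9 54 118-10 5-9 10-4 20 0 19 276-1z"/><path data-sink="17 463" data-exterior="1" d="M64 274l-48 0 0 189 171 1 1-19 4-20 9-10 10-5-54-118-13-9-19-5z"/>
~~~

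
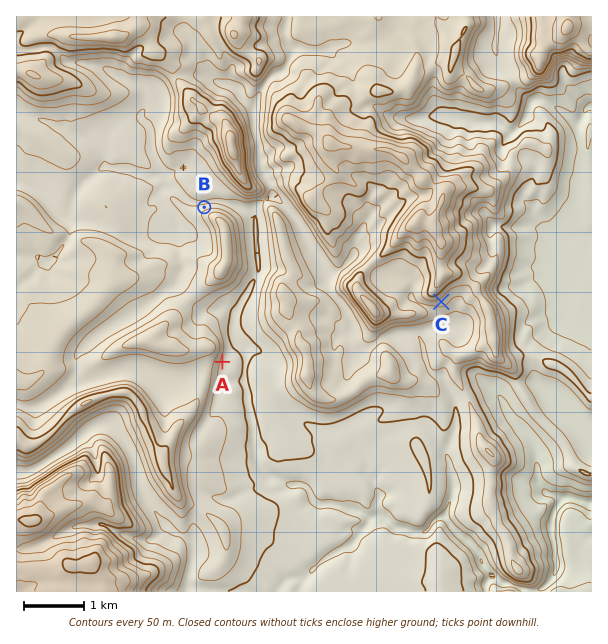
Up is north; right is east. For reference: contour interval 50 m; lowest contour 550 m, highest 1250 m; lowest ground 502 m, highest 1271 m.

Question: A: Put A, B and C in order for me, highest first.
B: C B A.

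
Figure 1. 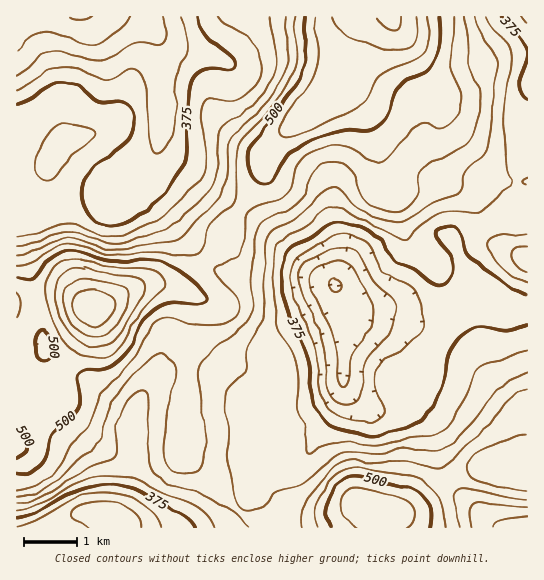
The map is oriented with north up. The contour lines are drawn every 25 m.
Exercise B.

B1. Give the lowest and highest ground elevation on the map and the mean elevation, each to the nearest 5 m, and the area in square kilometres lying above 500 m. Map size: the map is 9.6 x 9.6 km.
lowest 275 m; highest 625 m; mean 425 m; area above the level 14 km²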